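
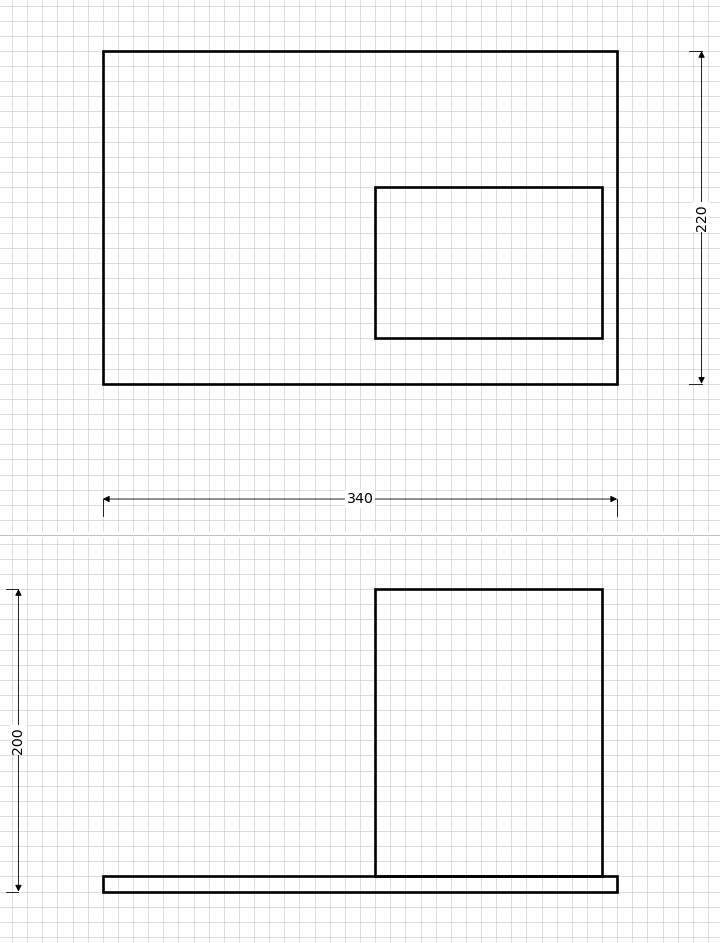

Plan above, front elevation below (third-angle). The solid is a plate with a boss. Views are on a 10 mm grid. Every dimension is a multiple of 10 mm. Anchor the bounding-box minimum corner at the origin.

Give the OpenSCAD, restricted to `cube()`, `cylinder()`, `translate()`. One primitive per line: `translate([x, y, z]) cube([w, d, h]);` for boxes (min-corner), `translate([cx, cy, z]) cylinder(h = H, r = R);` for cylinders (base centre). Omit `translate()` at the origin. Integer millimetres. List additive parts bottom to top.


cube([340, 220, 10]);
translate([180, 30, 10]) cube([150, 100, 190]);


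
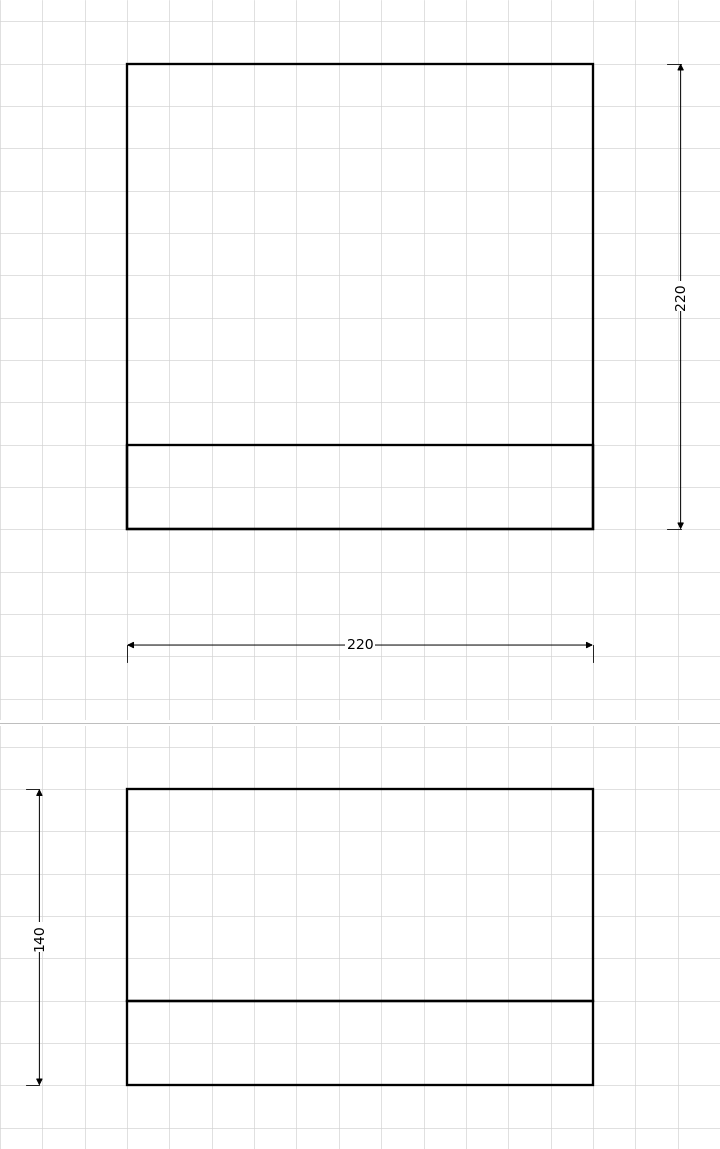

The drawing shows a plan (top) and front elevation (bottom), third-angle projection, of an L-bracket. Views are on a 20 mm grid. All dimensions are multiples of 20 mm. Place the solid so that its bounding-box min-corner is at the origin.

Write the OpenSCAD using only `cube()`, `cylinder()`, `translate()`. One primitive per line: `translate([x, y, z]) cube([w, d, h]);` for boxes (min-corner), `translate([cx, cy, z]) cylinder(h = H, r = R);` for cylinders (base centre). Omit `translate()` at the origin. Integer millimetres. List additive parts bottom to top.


cube([220, 220, 40]);
translate([0, 0, 40]) cube([220, 40, 100]);


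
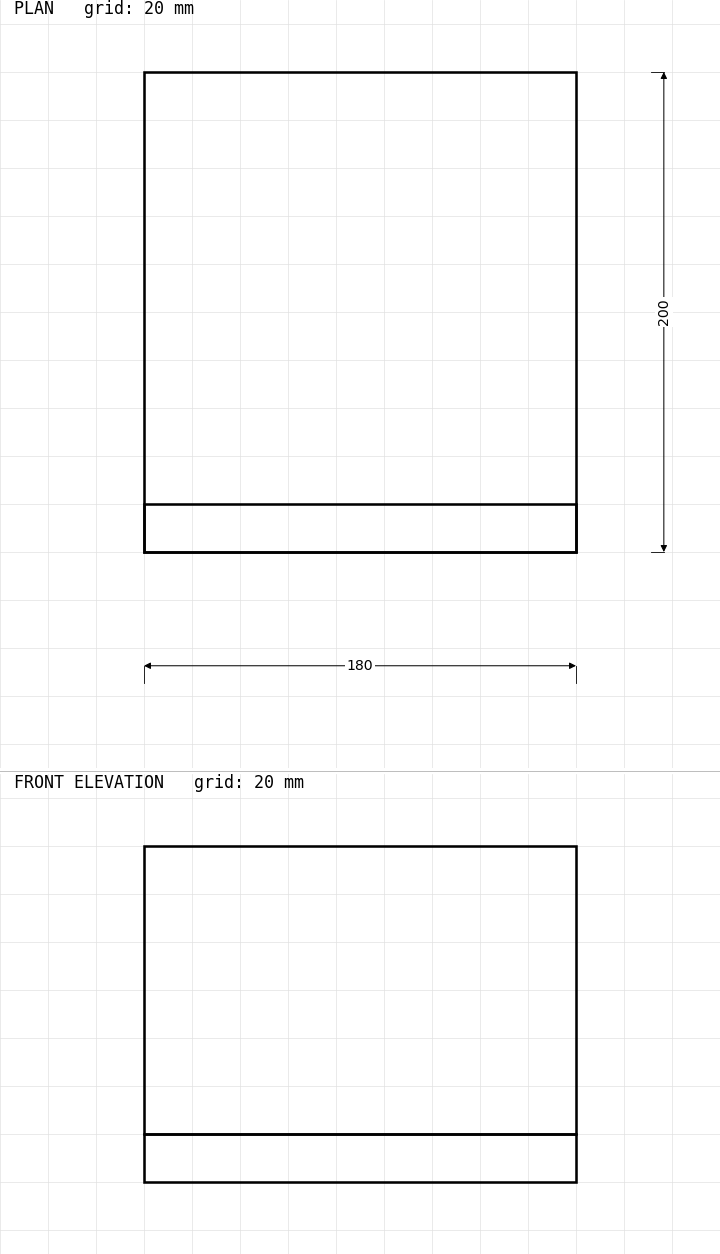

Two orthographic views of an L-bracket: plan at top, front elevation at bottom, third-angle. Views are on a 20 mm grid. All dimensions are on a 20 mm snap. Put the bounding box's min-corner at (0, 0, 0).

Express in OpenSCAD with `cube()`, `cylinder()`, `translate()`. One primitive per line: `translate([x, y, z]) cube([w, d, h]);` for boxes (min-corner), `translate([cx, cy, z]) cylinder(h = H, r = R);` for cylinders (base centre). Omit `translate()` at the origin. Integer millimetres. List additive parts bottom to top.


cube([180, 200, 20]);
translate([0, 0, 20]) cube([180, 20, 120]);


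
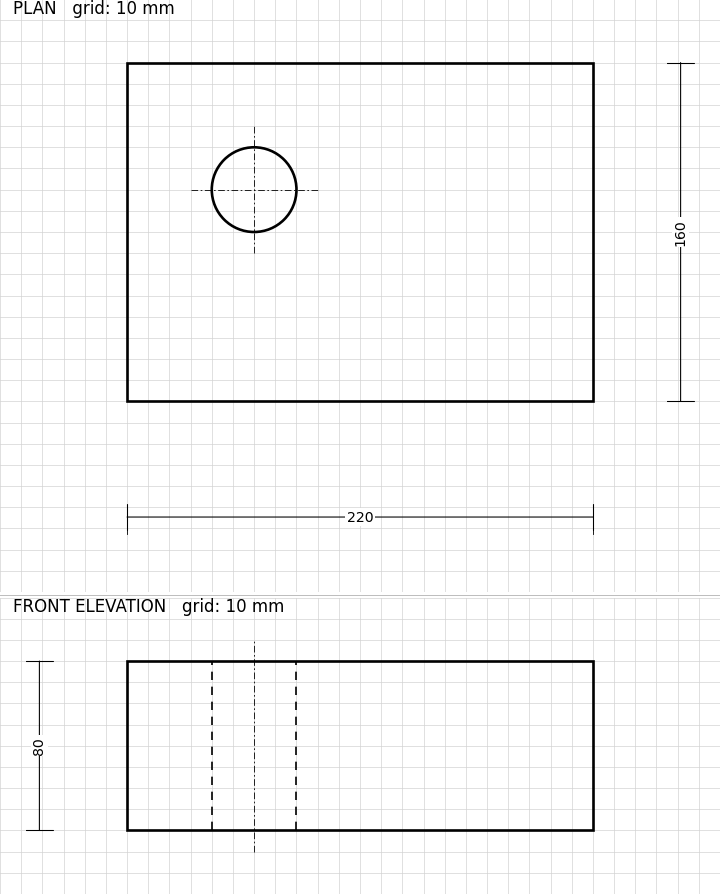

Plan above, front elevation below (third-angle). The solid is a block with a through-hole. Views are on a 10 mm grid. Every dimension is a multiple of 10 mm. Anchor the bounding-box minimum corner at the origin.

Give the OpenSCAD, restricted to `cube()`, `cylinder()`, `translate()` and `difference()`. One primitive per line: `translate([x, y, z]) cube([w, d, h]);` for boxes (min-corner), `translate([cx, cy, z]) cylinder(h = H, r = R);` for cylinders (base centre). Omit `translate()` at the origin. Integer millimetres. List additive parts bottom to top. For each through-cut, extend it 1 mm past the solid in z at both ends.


difference() {
  cube([220, 160, 80]);
  translate([60, 100, -1]) cylinder(h = 82, r = 20);
}


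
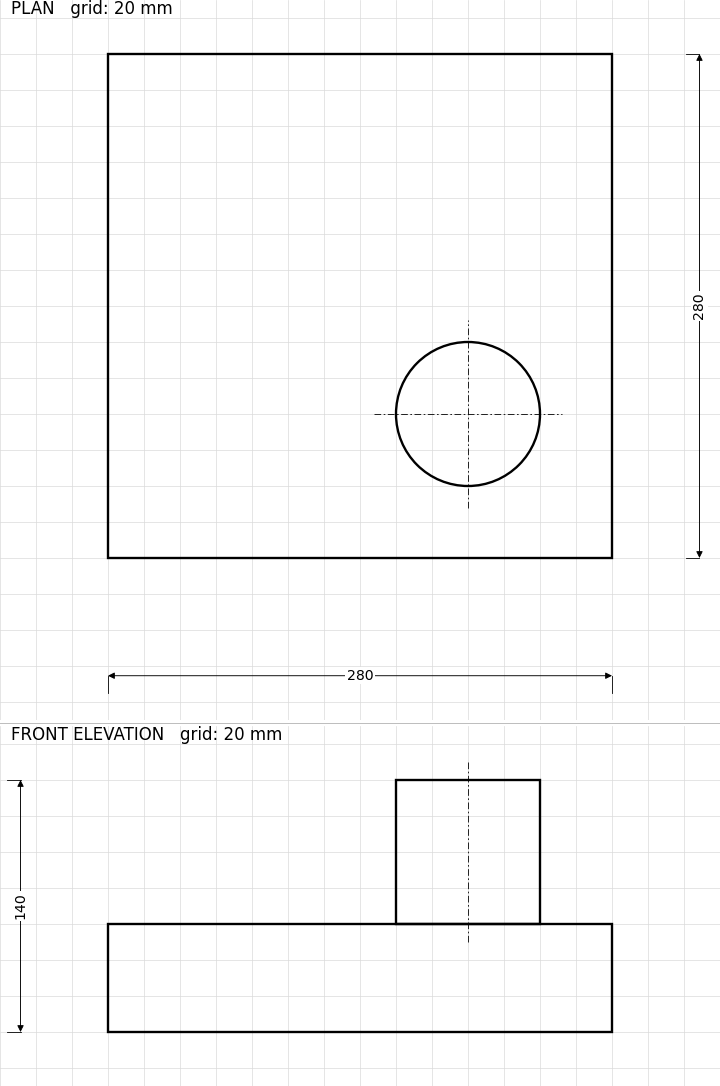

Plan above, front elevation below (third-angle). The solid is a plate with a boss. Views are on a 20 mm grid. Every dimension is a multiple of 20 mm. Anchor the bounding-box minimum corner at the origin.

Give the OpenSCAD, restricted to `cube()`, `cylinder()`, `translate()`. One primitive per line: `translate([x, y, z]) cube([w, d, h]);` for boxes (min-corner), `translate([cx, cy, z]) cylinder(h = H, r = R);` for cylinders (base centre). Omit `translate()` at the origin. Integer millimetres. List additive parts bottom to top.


cube([280, 280, 60]);
translate([200, 80, 60]) cylinder(h = 80, r = 40);


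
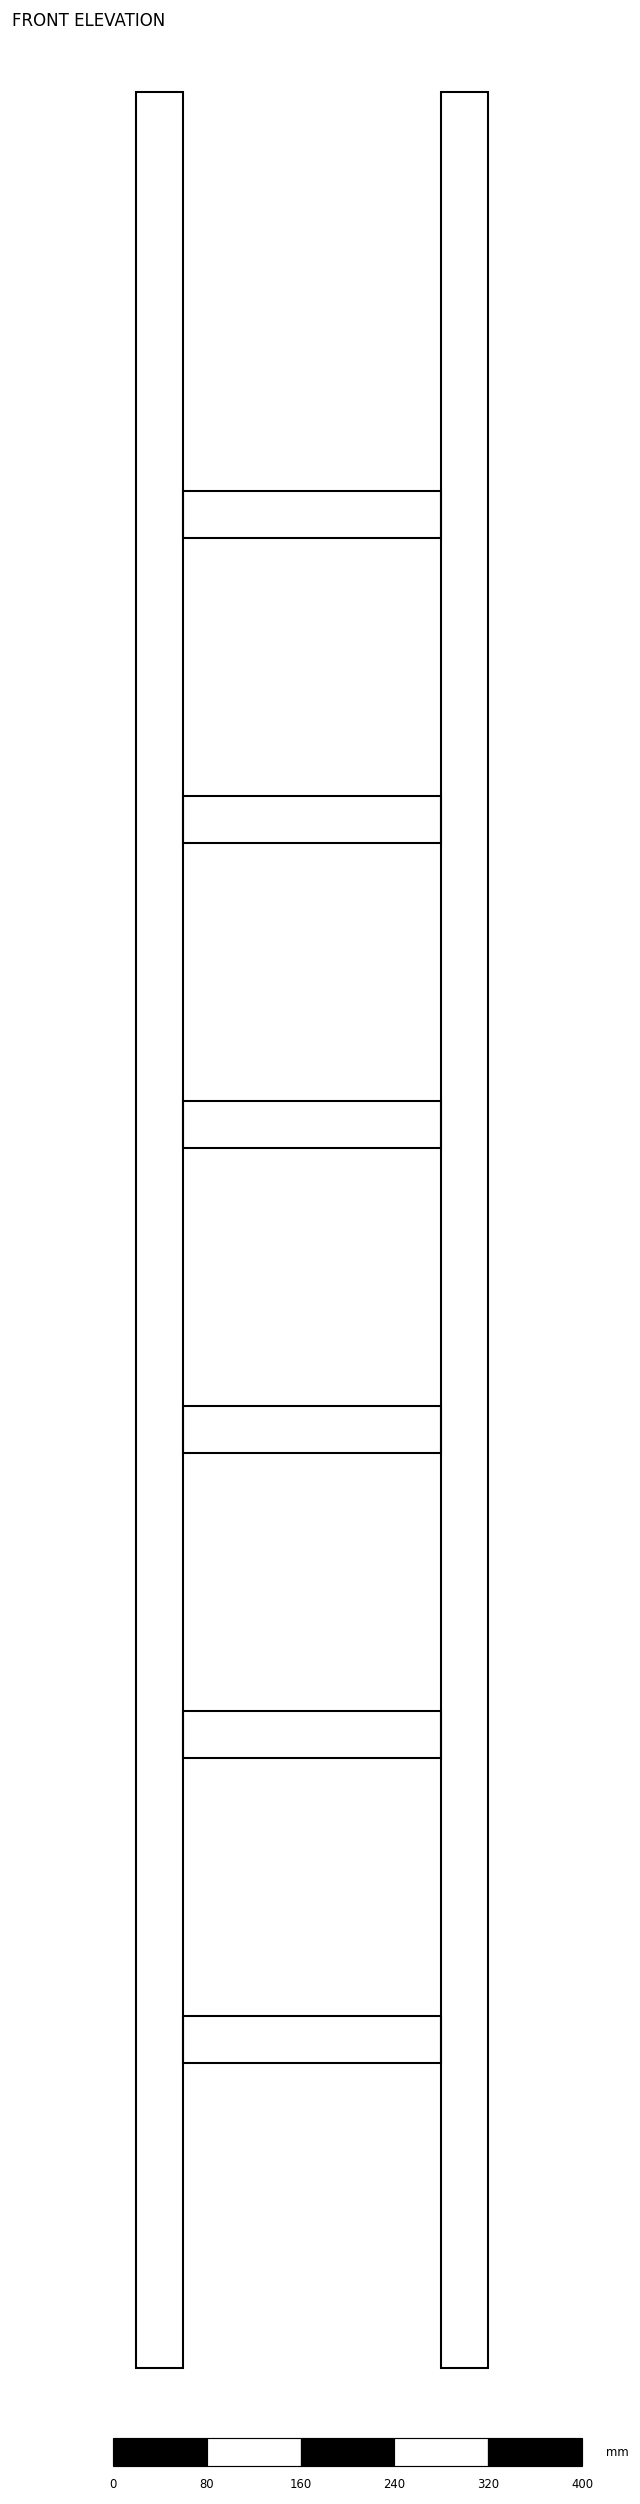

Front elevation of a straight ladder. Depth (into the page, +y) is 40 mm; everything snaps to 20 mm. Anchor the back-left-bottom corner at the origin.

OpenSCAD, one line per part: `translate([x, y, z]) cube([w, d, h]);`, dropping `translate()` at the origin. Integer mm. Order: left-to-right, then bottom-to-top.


cube([40, 40, 1940]);
translate([40, 0, 260]) cube([220, 40, 40]);
translate([40, 0, 520]) cube([220, 40, 40]);
translate([40, 0, 780]) cube([220, 40, 40]);
translate([40, 0, 1040]) cube([220, 40, 40]);
translate([40, 0, 1300]) cube([220, 40, 40]);
translate([40, 0, 1560]) cube([220, 40, 40]);
translate([260, 0, 0]) cube([40, 40, 1940]);


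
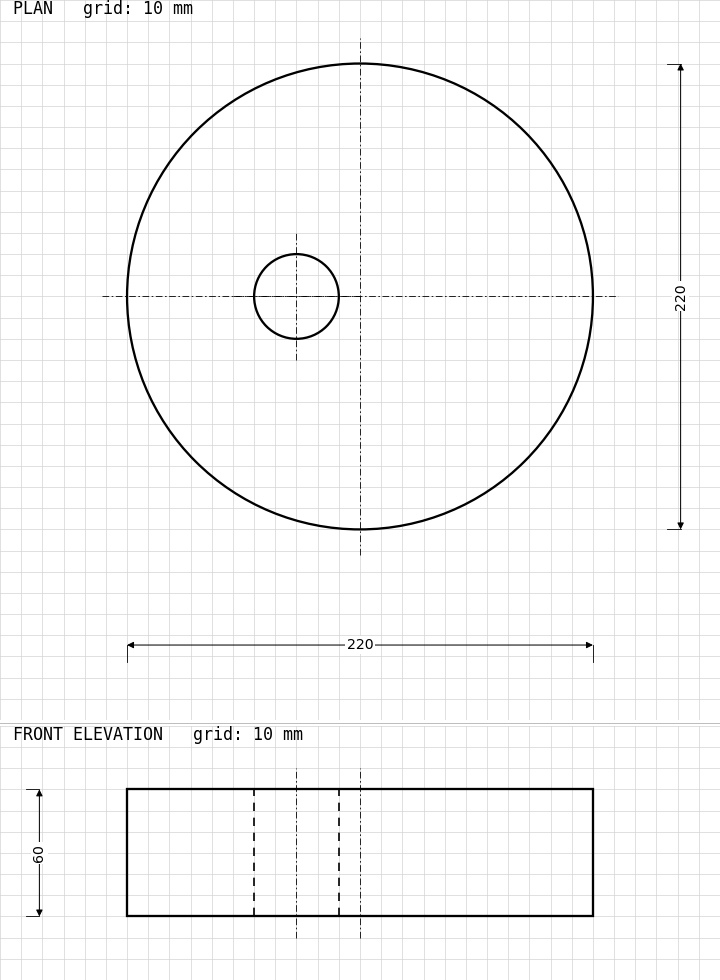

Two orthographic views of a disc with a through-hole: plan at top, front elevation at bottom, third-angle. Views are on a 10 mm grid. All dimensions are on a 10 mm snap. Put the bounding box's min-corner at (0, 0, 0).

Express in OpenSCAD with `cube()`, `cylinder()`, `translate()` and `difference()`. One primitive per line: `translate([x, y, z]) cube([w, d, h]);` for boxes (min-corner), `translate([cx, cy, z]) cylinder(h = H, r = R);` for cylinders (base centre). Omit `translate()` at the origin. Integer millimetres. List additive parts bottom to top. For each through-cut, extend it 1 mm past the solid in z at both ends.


difference() {
  translate([110, 110, 0]) cylinder(h = 60, r = 110);
  translate([80, 110, -1]) cylinder(h = 62, r = 20);
}


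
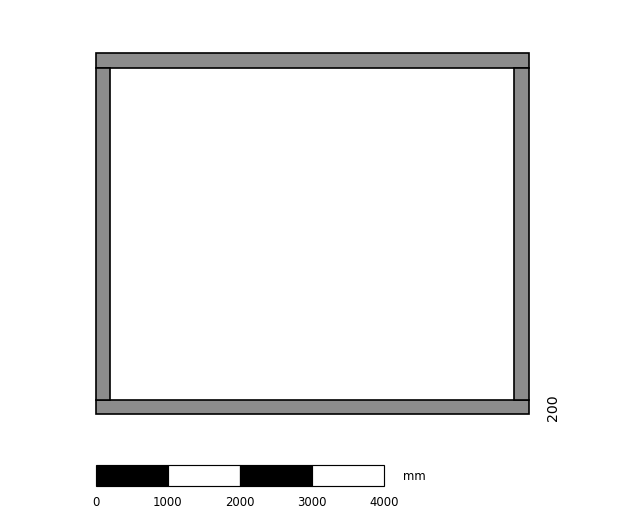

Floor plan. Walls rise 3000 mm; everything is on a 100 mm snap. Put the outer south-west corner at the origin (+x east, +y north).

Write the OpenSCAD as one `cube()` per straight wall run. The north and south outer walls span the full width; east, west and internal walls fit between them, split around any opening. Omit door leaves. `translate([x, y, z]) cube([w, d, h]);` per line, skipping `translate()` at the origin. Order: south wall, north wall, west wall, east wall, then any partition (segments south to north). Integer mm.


cube([6000, 200, 3000]);
translate([0, 4800, 0]) cube([6000, 200, 3000]);
translate([0, 200, 0]) cube([200, 4600, 3000]);
translate([5800, 200, 0]) cube([200, 4600, 3000]);


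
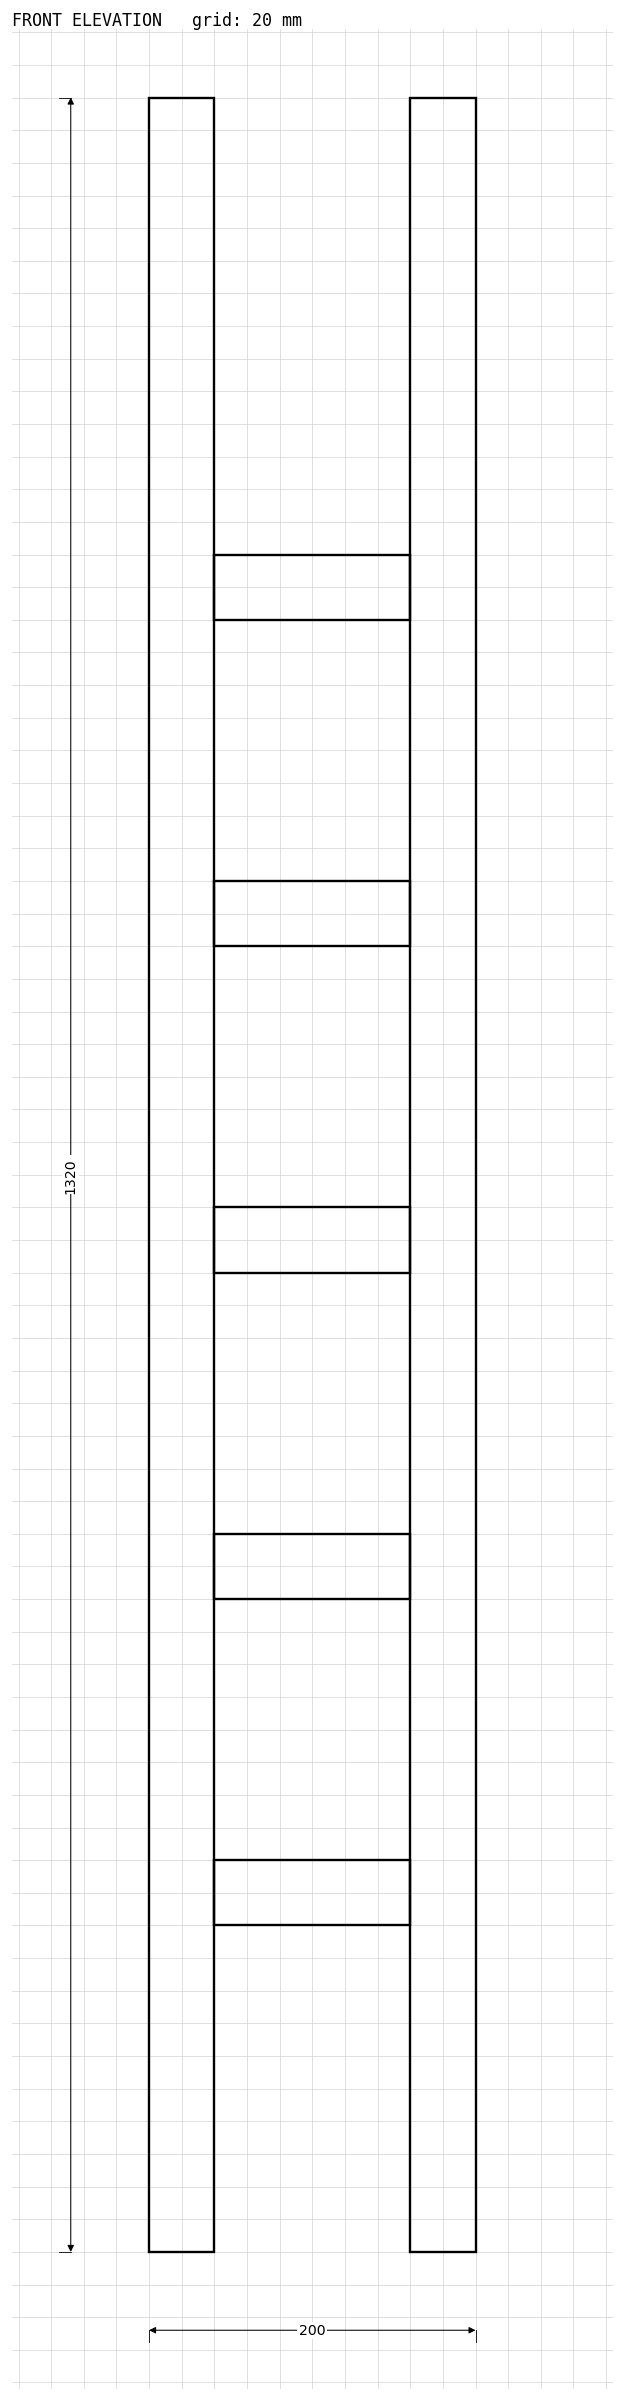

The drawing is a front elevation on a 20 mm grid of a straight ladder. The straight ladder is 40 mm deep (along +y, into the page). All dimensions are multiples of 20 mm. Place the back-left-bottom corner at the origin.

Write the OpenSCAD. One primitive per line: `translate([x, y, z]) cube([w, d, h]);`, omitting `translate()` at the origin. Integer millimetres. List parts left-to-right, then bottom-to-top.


cube([40, 40, 1320]);
translate([40, 0, 200]) cube([120, 40, 40]);
translate([40, 0, 400]) cube([120, 40, 40]);
translate([40, 0, 600]) cube([120, 40, 40]);
translate([40, 0, 800]) cube([120, 40, 40]);
translate([40, 0, 1000]) cube([120, 40, 40]);
translate([160, 0, 0]) cube([40, 40, 1320]);


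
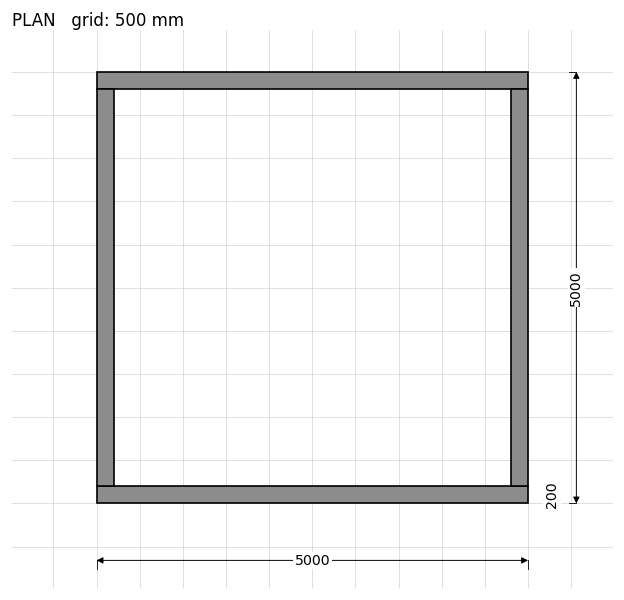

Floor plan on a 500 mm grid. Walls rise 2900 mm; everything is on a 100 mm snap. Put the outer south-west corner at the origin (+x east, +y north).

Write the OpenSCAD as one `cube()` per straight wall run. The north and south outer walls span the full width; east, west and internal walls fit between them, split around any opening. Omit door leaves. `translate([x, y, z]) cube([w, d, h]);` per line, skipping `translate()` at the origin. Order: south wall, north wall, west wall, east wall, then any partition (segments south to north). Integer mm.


cube([5000, 200, 2900]);
translate([0, 4800, 0]) cube([5000, 200, 2900]);
translate([0, 200, 0]) cube([200, 4600, 2900]);
translate([4800, 200, 0]) cube([200, 4600, 2900]);


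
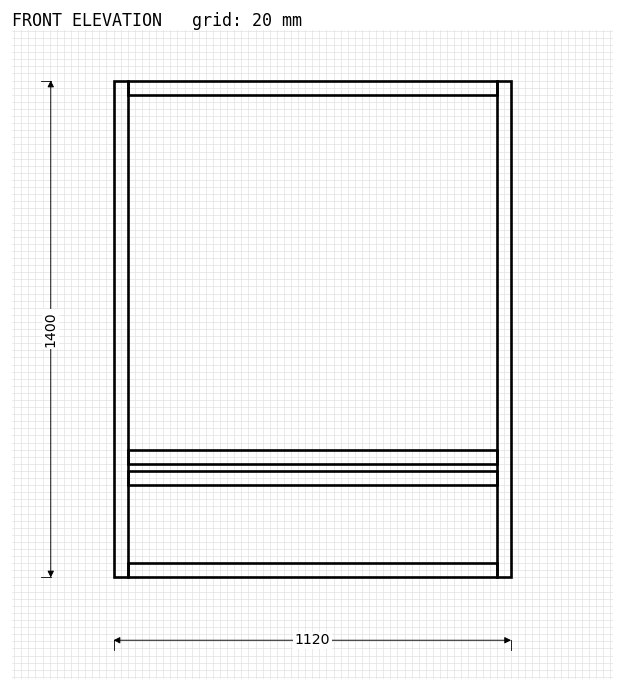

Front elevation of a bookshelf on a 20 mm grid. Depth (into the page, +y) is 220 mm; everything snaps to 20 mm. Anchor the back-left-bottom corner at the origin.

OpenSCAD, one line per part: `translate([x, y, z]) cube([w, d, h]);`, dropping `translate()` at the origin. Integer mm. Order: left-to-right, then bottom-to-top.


cube([40, 220, 1400]);
translate([40, 0, 0]) cube([1040, 220, 40]);
translate([40, 0, 260]) cube([1040, 220, 40]);
translate([40, 0, 320]) cube([1040, 220, 40]);
translate([40, 0, 1360]) cube([1040, 220, 40]);
translate([1080, 0, 0]) cube([40, 220, 1400]);


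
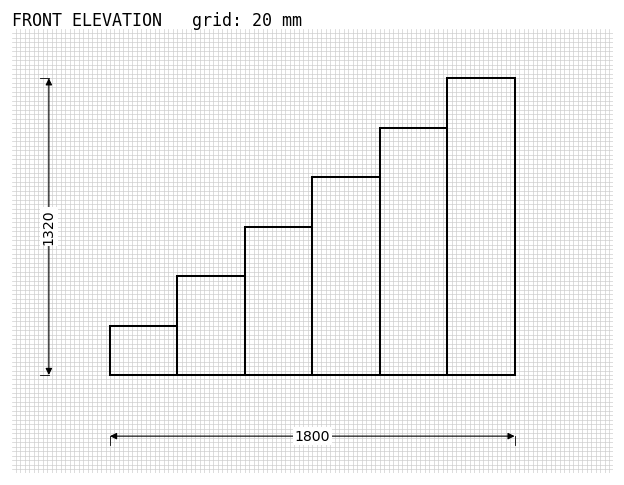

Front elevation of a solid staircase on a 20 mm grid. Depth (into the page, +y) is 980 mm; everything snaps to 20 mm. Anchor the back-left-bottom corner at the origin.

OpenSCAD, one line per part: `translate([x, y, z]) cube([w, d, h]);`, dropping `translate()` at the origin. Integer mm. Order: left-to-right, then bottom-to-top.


cube([300, 980, 220]);
translate([300, 0, 0]) cube([300, 980, 440]);
translate([600, 0, 0]) cube([300, 980, 660]);
translate([900, 0, 0]) cube([300, 980, 880]);
translate([1200, 0, 0]) cube([300, 980, 1100]);
translate([1500, 0, 0]) cube([300, 980, 1320]);


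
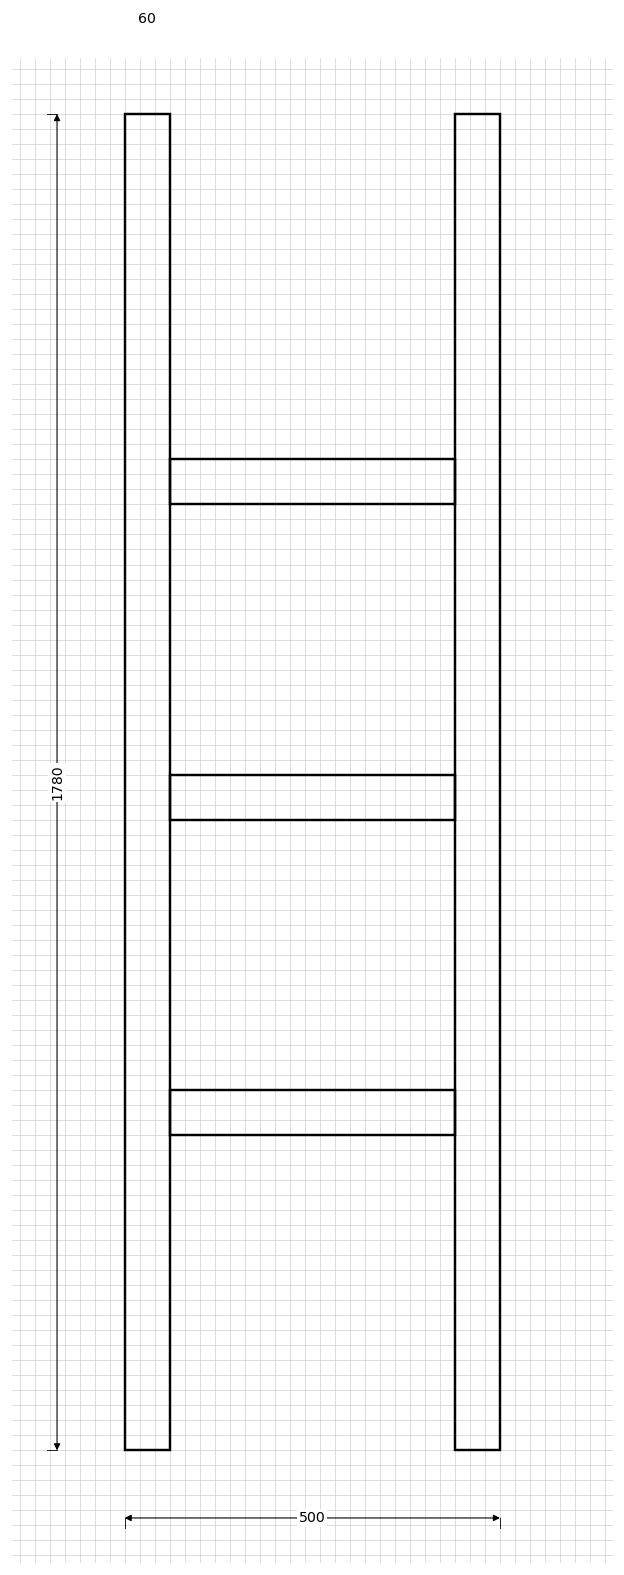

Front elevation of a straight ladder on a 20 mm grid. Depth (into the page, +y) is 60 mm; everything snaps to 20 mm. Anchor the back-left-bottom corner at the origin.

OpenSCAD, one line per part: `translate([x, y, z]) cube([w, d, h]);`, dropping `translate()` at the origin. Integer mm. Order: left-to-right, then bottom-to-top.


cube([60, 60, 1780]);
translate([60, 0, 420]) cube([380, 60, 60]);
translate([60, 0, 840]) cube([380, 60, 60]);
translate([60, 0, 1260]) cube([380, 60, 60]);
translate([440, 0, 0]) cube([60, 60, 1780]);


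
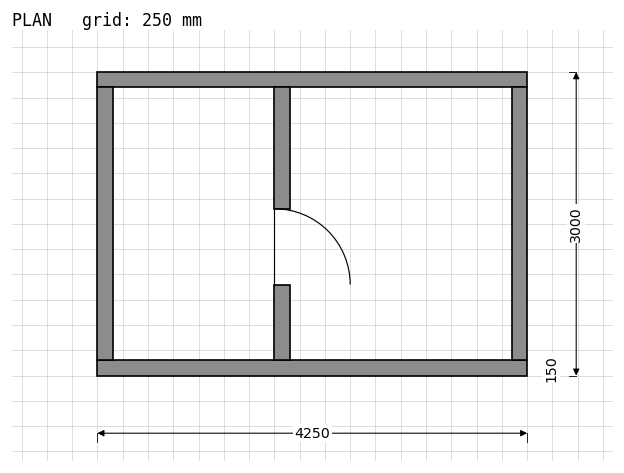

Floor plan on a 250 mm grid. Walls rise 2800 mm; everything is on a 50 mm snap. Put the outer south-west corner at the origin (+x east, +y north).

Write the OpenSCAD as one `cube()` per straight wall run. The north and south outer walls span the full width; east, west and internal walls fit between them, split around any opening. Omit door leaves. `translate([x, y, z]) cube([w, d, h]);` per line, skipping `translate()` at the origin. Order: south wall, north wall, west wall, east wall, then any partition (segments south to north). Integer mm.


cube([4250, 150, 2800]);
translate([0, 2850, 0]) cube([4250, 150, 2800]);
translate([0, 150, 0]) cube([150, 2700, 2800]);
translate([4100, 150, 0]) cube([150, 2700, 2800]);
translate([1750, 150, 0]) cube([150, 750, 2800]);
translate([1750, 1650, 0]) cube([150, 1200, 2800]);


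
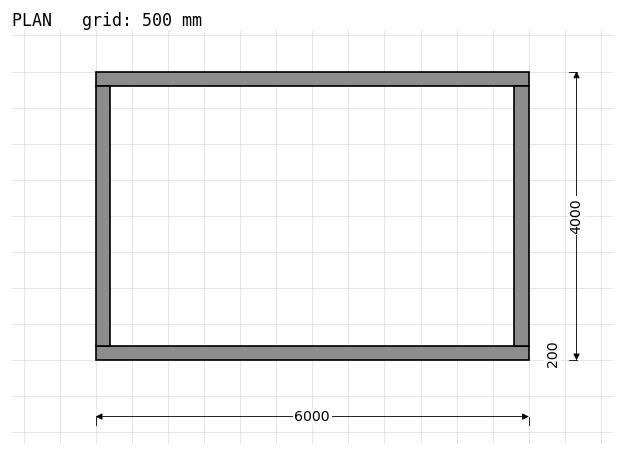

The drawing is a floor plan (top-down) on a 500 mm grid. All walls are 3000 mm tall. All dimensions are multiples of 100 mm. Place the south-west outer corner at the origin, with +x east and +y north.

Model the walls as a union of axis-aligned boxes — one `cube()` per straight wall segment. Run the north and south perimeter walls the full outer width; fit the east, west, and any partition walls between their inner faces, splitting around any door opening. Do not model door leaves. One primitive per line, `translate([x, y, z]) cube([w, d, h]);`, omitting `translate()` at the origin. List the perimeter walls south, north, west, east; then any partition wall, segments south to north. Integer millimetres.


cube([6000, 200, 3000]);
translate([0, 3800, 0]) cube([6000, 200, 3000]);
translate([0, 200, 0]) cube([200, 3600, 3000]);
translate([5800, 200, 0]) cube([200, 3600, 3000]);


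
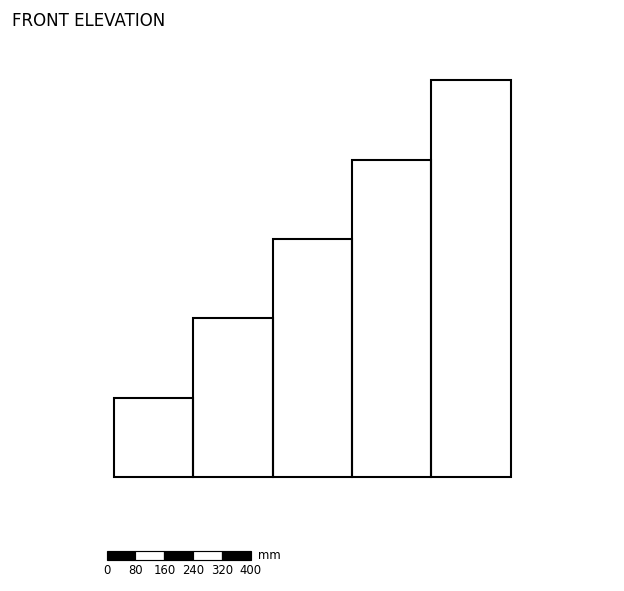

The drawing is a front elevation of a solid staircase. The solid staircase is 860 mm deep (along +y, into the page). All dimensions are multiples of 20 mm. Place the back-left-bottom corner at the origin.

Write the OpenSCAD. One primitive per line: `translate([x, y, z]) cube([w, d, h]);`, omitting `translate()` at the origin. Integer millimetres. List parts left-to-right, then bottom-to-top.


cube([220, 860, 220]);
translate([220, 0, 0]) cube([220, 860, 440]);
translate([440, 0, 0]) cube([220, 860, 660]);
translate([660, 0, 0]) cube([220, 860, 880]);
translate([880, 0, 0]) cube([220, 860, 1100]);


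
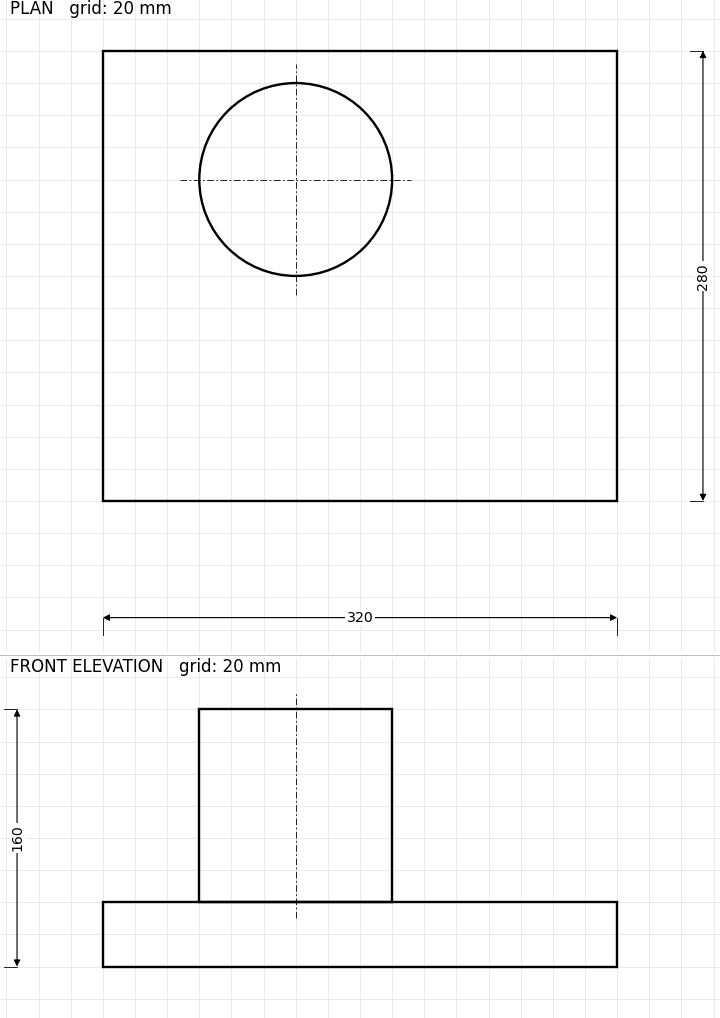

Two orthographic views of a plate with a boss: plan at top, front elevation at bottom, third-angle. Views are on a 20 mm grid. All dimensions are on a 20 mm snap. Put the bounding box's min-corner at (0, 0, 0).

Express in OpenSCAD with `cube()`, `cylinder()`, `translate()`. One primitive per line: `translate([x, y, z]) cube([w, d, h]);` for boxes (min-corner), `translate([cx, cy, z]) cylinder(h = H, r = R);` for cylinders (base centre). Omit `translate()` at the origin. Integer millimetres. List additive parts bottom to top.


cube([320, 280, 40]);
translate([120, 200, 40]) cylinder(h = 120, r = 60);


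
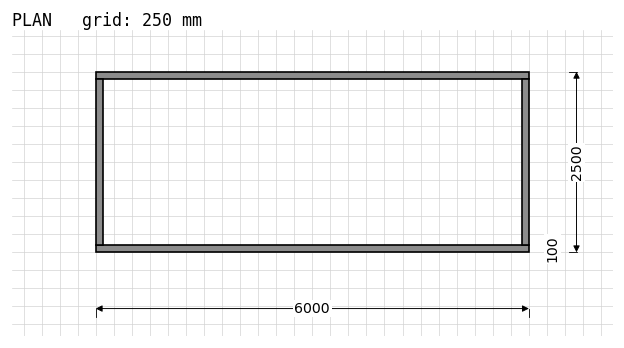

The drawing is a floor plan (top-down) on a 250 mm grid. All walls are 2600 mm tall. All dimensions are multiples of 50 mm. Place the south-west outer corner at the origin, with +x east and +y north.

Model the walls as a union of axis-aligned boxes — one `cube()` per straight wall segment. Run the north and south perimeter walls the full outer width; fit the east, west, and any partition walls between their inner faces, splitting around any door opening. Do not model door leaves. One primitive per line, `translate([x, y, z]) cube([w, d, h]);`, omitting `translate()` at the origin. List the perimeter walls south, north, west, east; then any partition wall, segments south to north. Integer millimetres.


cube([6000, 100, 2600]);
translate([0, 2400, 0]) cube([6000, 100, 2600]);
translate([0, 100, 0]) cube([100, 2300, 2600]);
translate([5900, 100, 0]) cube([100, 2300, 2600]);


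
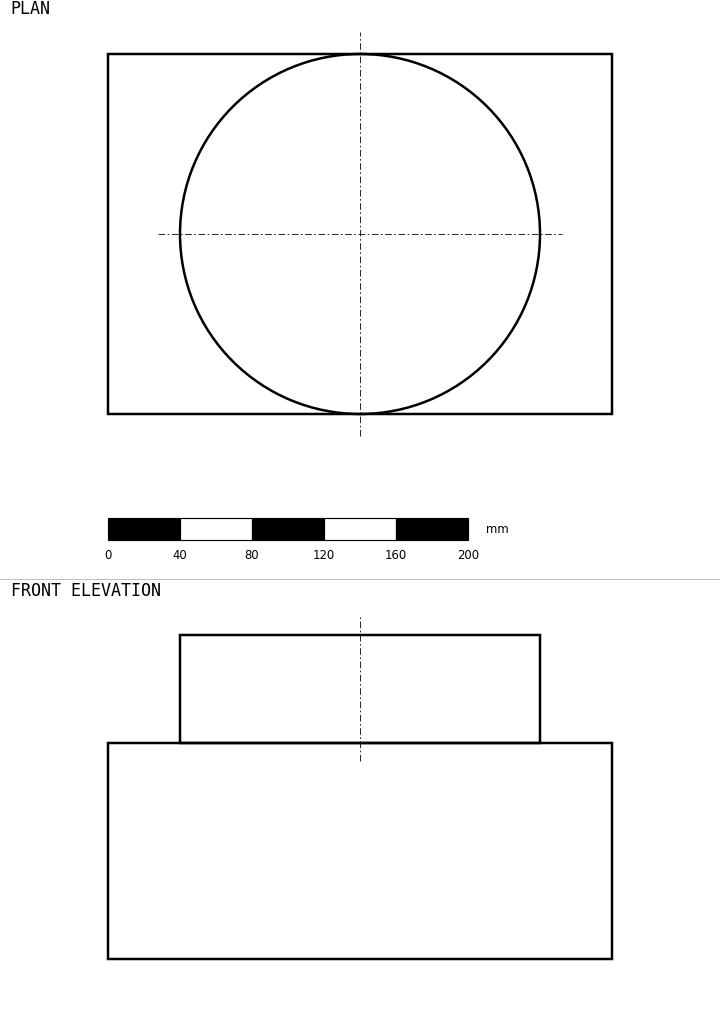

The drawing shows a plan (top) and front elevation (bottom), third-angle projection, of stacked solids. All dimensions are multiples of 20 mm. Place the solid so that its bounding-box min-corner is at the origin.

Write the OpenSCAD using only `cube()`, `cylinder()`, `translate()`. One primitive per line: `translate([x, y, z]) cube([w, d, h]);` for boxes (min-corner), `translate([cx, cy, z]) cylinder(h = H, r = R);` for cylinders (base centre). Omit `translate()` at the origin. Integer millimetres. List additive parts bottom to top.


cube([280, 200, 120]);
translate([140, 100, 120]) cylinder(h = 60, r = 100);


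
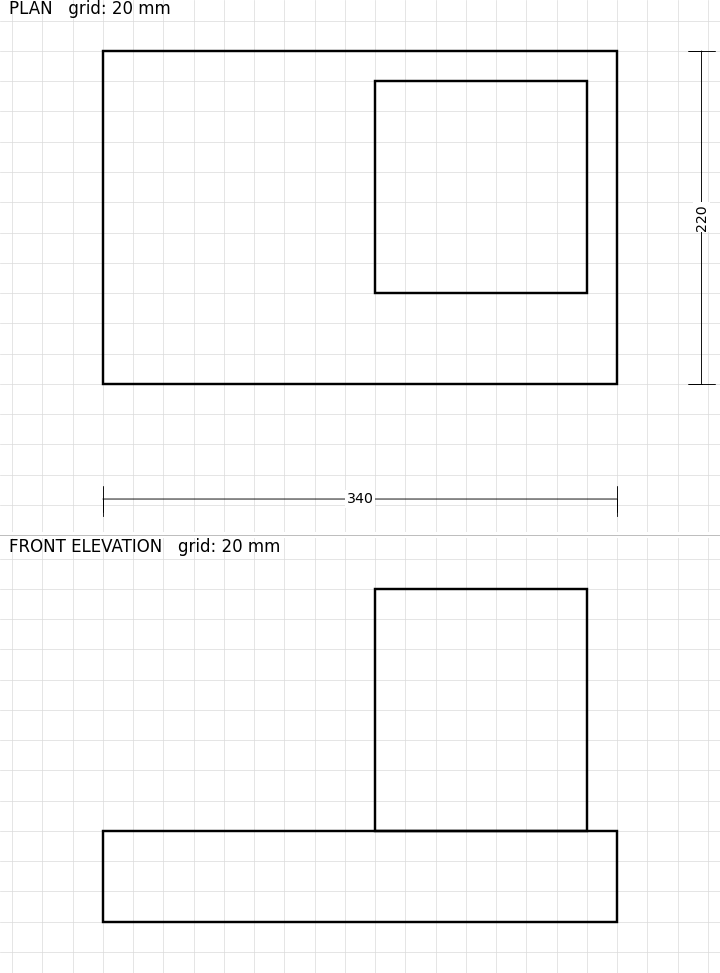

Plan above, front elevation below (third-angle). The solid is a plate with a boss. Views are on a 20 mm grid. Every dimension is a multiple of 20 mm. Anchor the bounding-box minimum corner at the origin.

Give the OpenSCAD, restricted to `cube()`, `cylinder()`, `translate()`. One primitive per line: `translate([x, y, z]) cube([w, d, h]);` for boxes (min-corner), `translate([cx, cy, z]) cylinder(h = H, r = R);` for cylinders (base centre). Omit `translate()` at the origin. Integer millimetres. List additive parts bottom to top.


cube([340, 220, 60]);
translate([180, 60, 60]) cube([140, 140, 160]);


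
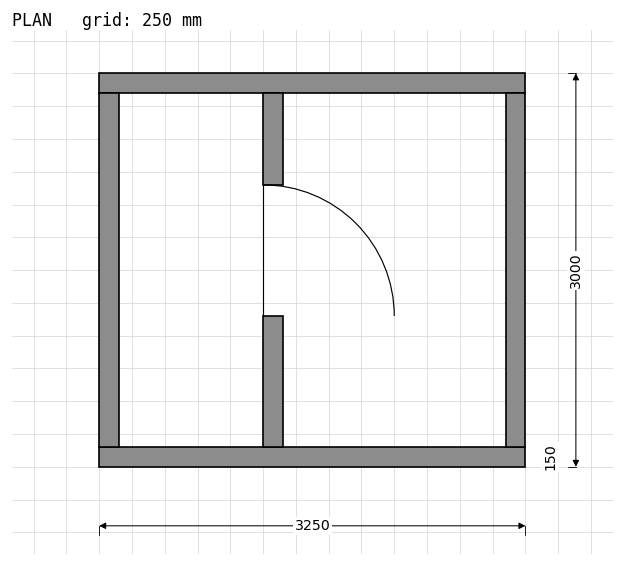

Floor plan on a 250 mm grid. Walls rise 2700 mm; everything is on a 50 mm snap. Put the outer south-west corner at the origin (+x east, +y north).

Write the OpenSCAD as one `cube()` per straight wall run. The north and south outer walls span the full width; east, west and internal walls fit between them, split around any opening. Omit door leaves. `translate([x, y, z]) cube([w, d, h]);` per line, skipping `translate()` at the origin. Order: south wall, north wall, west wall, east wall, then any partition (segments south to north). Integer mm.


cube([3250, 150, 2700]);
translate([0, 2850, 0]) cube([3250, 150, 2700]);
translate([0, 150, 0]) cube([150, 2700, 2700]);
translate([3100, 150, 0]) cube([150, 2700, 2700]);
translate([1250, 150, 0]) cube([150, 1000, 2700]);
translate([1250, 2150, 0]) cube([150, 700, 2700]);


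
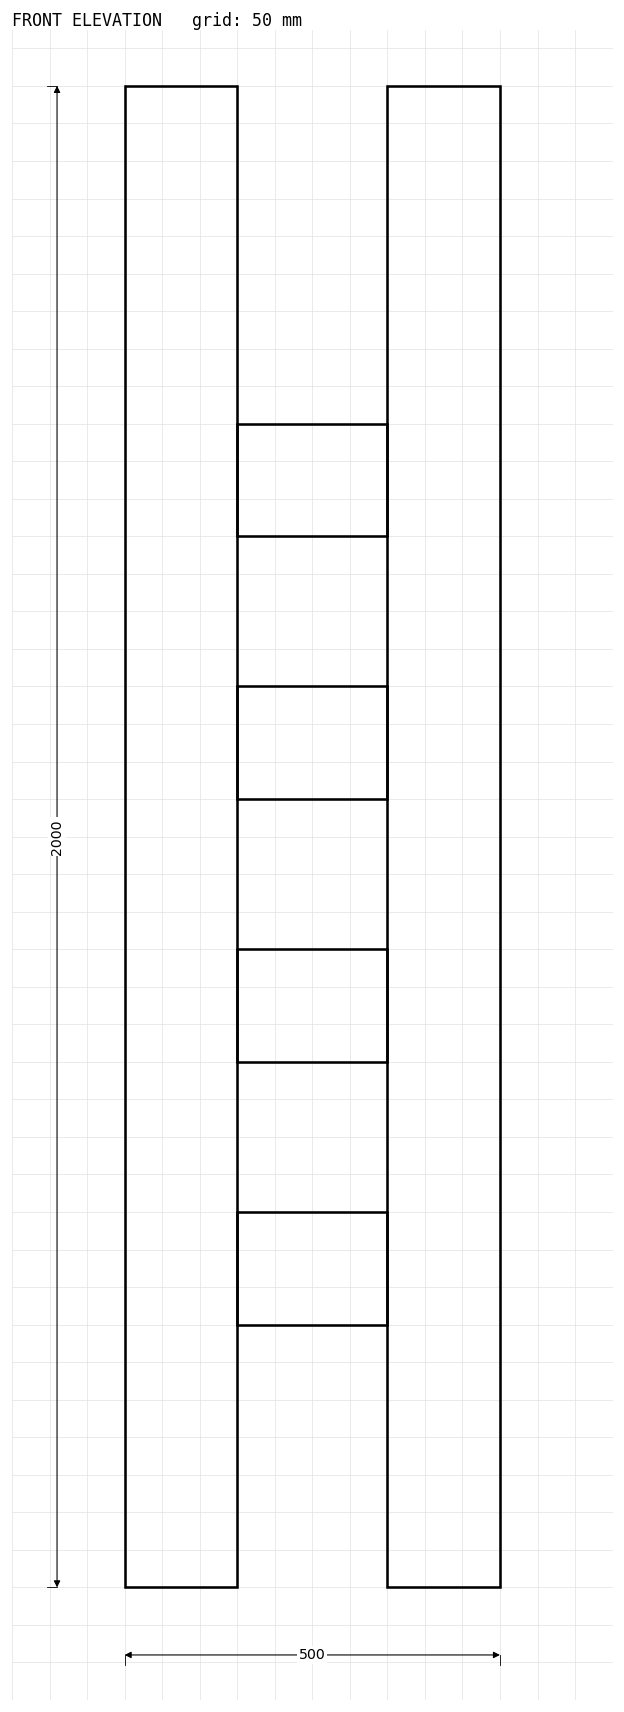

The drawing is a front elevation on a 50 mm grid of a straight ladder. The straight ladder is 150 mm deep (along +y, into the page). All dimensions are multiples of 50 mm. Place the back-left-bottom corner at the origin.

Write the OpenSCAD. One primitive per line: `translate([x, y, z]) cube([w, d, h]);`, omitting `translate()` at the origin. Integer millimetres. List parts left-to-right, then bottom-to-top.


cube([150, 150, 2000]);
translate([150, 0, 350]) cube([200, 150, 150]);
translate([150, 0, 700]) cube([200, 150, 150]);
translate([150, 0, 1050]) cube([200, 150, 150]);
translate([150, 0, 1400]) cube([200, 150, 150]);
translate([350, 0, 0]) cube([150, 150, 2000]);


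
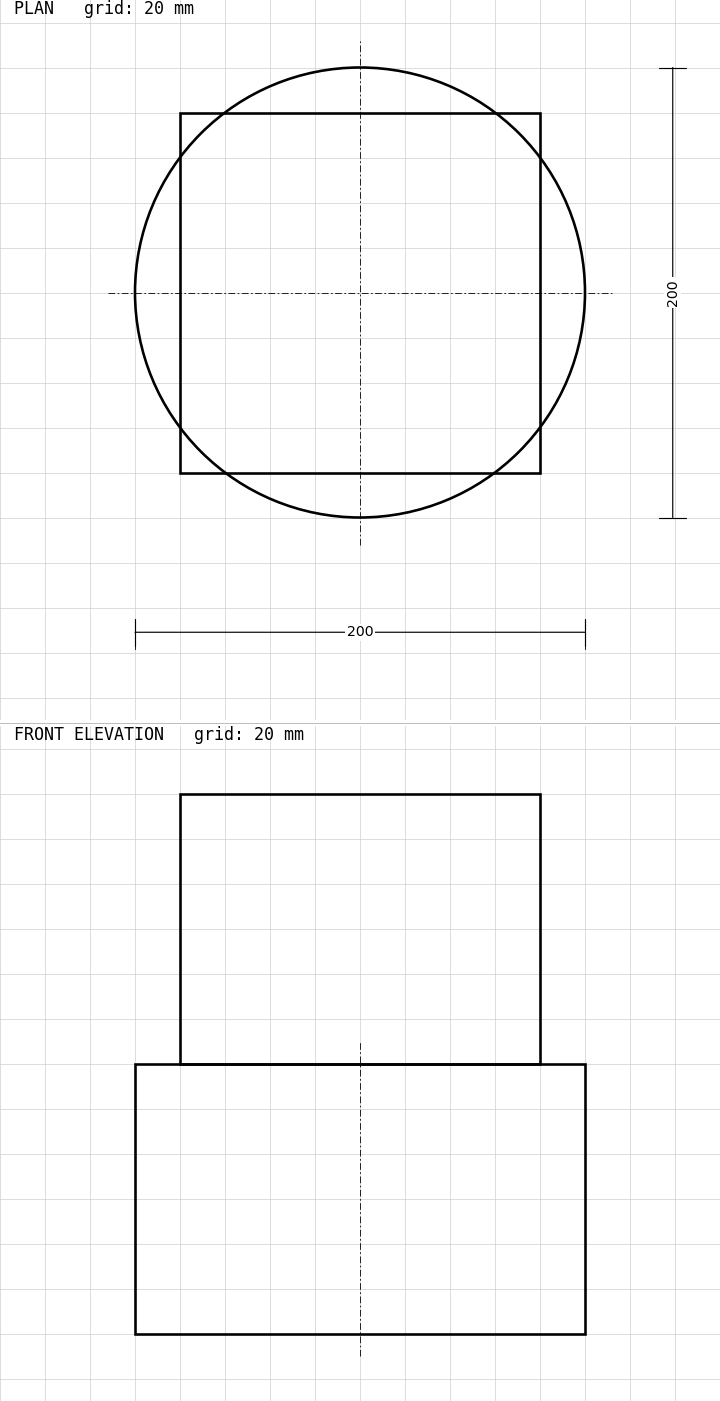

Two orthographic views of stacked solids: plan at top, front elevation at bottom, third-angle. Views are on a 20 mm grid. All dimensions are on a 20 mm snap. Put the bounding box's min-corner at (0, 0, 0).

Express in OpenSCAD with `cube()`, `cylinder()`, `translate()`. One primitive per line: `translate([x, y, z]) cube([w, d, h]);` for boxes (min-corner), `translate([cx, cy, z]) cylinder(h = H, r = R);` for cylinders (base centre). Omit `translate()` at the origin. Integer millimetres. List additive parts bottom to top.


translate([100, 100, 0]) cylinder(h = 120, r = 100);
translate([20, 20, 120]) cube([160, 160, 120]);


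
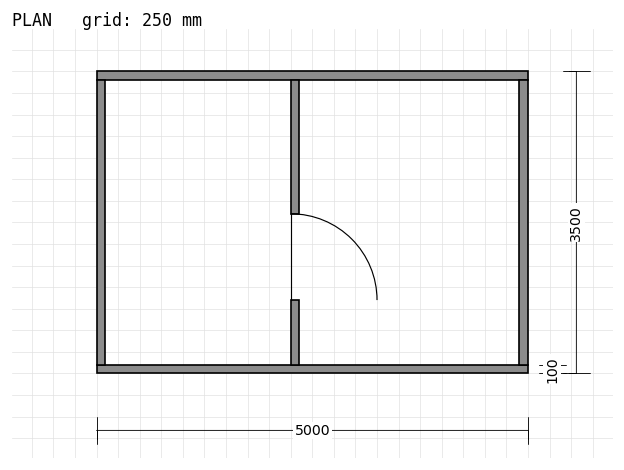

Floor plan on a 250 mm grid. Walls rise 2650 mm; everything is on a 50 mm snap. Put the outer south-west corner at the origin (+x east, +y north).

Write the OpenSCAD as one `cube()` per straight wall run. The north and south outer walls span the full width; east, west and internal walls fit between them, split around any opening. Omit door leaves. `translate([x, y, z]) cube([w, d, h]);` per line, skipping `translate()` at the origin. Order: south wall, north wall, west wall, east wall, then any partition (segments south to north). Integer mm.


cube([5000, 100, 2650]);
translate([0, 3400, 0]) cube([5000, 100, 2650]);
translate([0, 100, 0]) cube([100, 3300, 2650]);
translate([4900, 100, 0]) cube([100, 3300, 2650]);
translate([2250, 100, 0]) cube([100, 750, 2650]);
translate([2250, 1850, 0]) cube([100, 1550, 2650]);


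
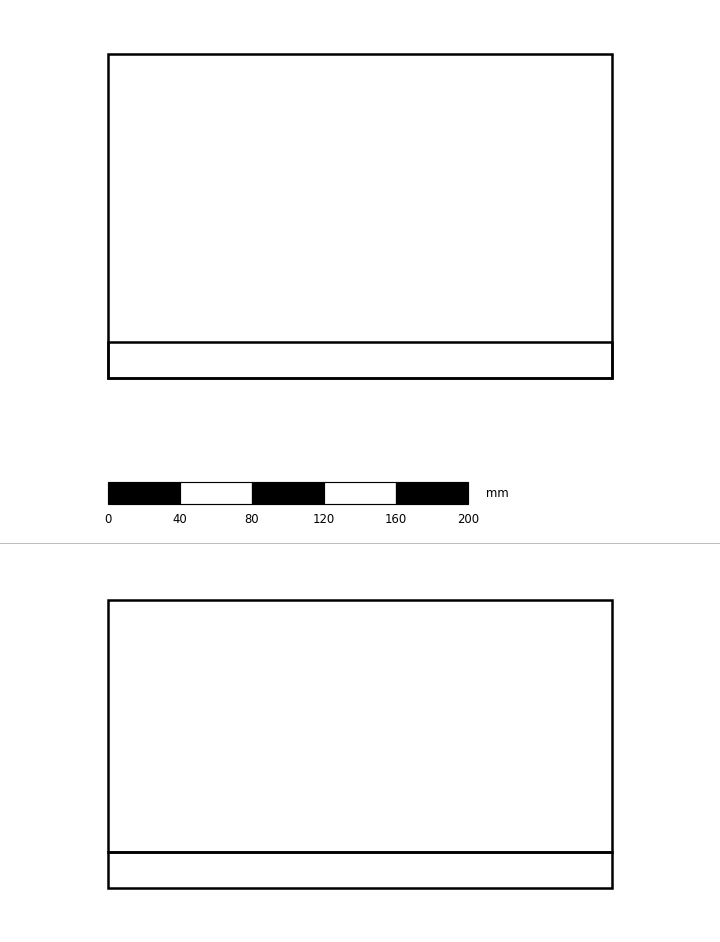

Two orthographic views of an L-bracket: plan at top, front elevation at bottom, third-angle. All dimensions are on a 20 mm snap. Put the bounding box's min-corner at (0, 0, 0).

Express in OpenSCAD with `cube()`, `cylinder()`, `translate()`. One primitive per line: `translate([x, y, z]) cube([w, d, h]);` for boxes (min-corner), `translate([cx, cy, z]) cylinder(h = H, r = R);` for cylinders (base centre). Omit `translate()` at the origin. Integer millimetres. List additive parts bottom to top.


cube([280, 180, 20]);
translate([0, 0, 20]) cube([280, 20, 140]);


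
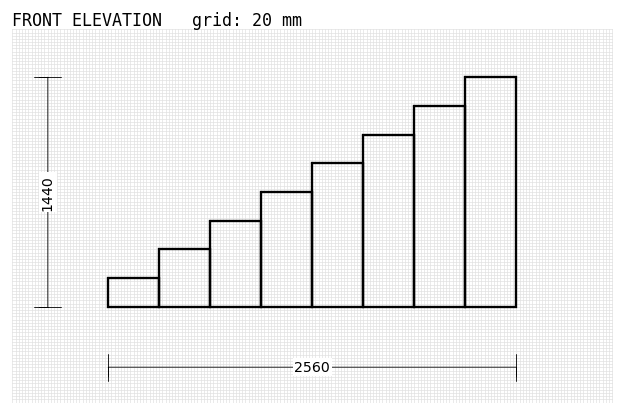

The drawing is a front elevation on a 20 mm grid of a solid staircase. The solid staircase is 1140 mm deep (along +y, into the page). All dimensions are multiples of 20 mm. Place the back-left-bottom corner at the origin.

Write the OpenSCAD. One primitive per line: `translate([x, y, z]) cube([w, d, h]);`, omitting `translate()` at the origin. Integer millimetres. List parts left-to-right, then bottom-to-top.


cube([320, 1140, 180]);
translate([320, 0, 0]) cube([320, 1140, 360]);
translate([640, 0, 0]) cube([320, 1140, 540]);
translate([960, 0, 0]) cube([320, 1140, 720]);
translate([1280, 0, 0]) cube([320, 1140, 900]);
translate([1600, 0, 0]) cube([320, 1140, 1080]);
translate([1920, 0, 0]) cube([320, 1140, 1260]);
translate([2240, 0, 0]) cube([320, 1140, 1440]);


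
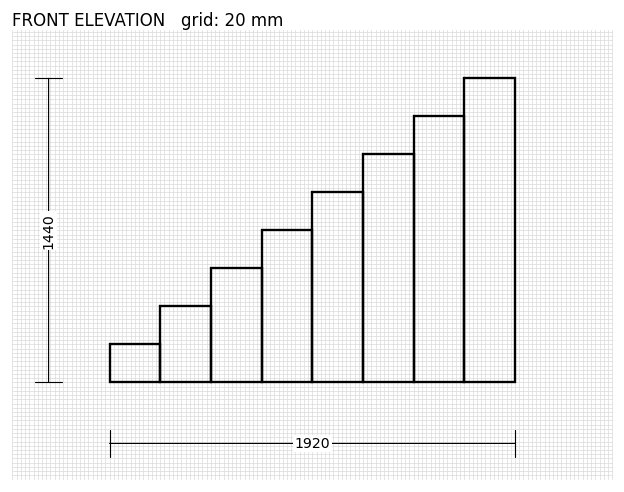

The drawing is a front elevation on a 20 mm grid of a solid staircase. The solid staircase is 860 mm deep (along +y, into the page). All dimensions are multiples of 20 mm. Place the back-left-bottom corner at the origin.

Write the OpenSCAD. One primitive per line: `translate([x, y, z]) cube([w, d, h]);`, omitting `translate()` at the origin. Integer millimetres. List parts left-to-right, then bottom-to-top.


cube([240, 860, 180]);
translate([240, 0, 0]) cube([240, 860, 360]);
translate([480, 0, 0]) cube([240, 860, 540]);
translate([720, 0, 0]) cube([240, 860, 720]);
translate([960, 0, 0]) cube([240, 860, 900]);
translate([1200, 0, 0]) cube([240, 860, 1080]);
translate([1440, 0, 0]) cube([240, 860, 1260]);
translate([1680, 0, 0]) cube([240, 860, 1440]);


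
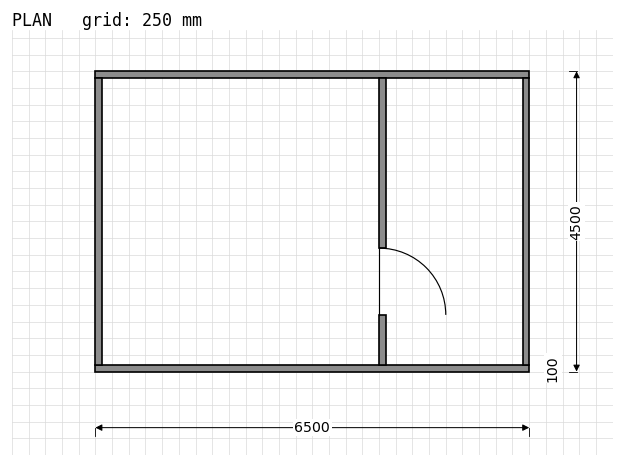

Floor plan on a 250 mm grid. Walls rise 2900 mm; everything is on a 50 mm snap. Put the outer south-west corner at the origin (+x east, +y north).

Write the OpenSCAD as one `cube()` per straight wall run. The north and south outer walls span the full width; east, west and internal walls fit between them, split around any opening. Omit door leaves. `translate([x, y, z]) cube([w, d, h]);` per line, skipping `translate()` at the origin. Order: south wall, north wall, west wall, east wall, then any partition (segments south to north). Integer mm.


cube([6500, 100, 2900]);
translate([0, 4400, 0]) cube([6500, 100, 2900]);
translate([0, 100, 0]) cube([100, 4300, 2900]);
translate([6400, 100, 0]) cube([100, 4300, 2900]);
translate([4250, 100, 0]) cube([100, 750, 2900]);
translate([4250, 1850, 0]) cube([100, 2550, 2900]);


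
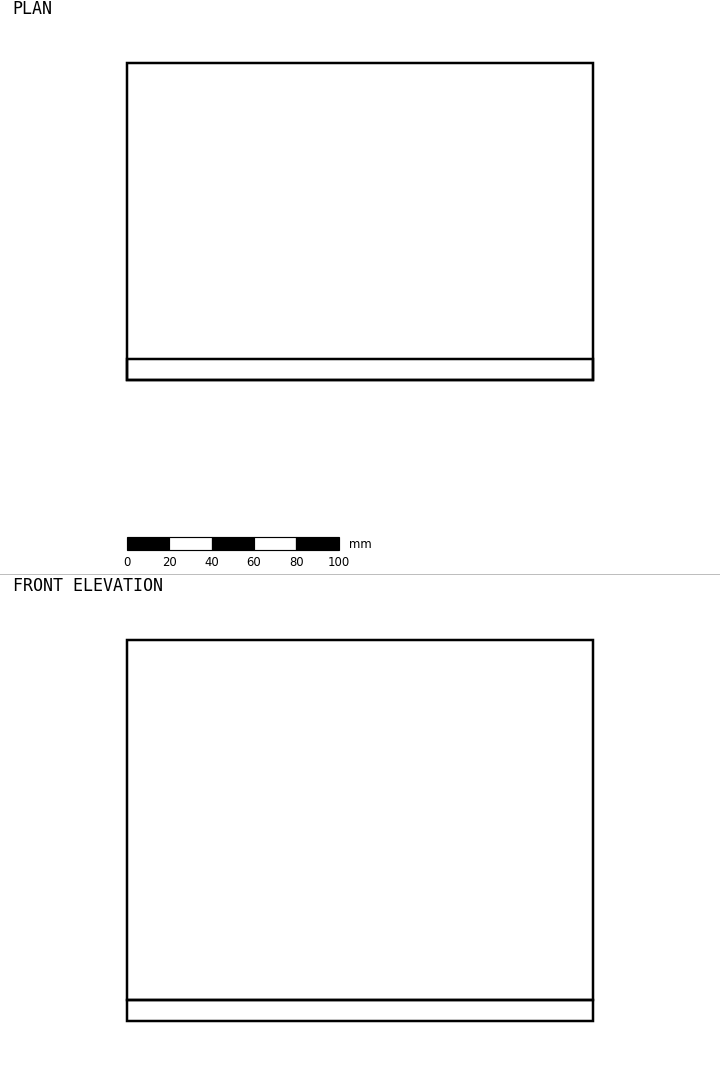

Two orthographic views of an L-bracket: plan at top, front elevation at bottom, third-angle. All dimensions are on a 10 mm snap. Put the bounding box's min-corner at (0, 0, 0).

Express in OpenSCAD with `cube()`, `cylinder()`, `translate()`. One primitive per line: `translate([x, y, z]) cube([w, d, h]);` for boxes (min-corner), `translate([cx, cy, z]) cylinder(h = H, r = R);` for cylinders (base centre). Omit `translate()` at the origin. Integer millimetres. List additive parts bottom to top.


cube([220, 150, 10]);
translate([0, 0, 10]) cube([220, 10, 170]);


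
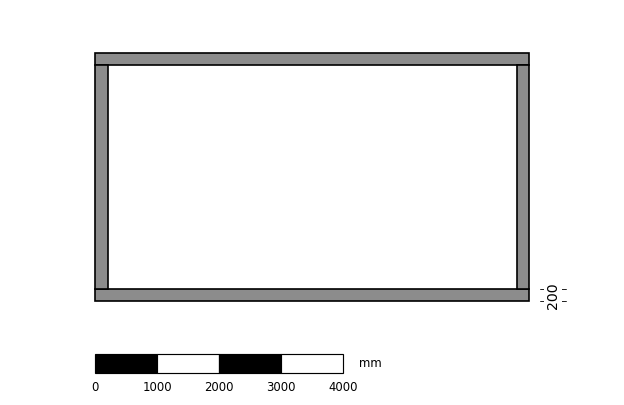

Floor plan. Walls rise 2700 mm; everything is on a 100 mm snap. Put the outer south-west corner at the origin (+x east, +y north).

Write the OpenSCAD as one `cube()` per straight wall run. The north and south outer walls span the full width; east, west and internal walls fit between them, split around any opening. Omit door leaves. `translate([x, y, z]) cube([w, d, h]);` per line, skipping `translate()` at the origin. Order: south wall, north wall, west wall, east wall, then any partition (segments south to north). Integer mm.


cube([7000, 200, 2700]);
translate([0, 3800, 0]) cube([7000, 200, 2700]);
translate([0, 200, 0]) cube([200, 3600, 2700]);
translate([6800, 200, 0]) cube([200, 3600, 2700]);


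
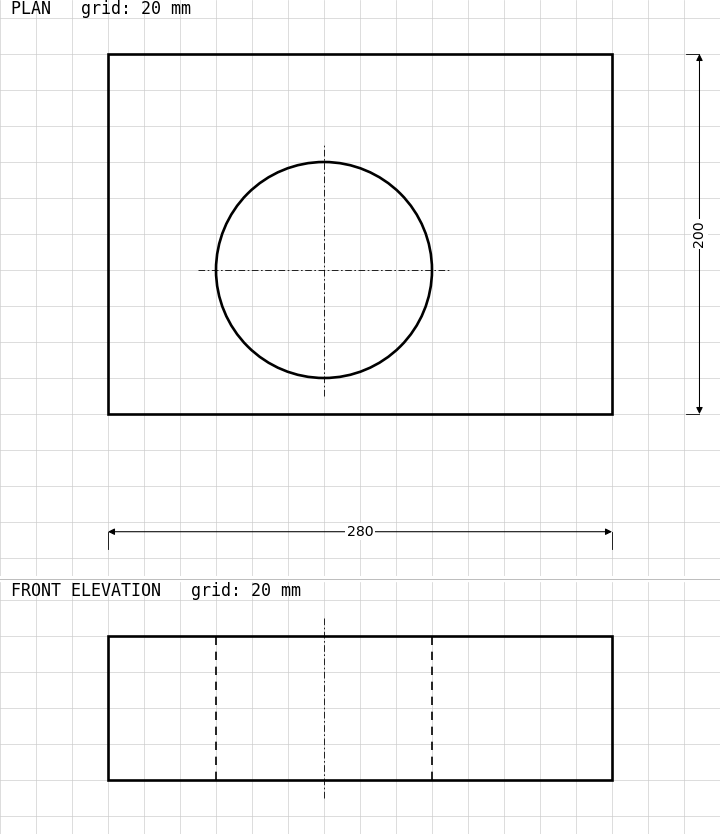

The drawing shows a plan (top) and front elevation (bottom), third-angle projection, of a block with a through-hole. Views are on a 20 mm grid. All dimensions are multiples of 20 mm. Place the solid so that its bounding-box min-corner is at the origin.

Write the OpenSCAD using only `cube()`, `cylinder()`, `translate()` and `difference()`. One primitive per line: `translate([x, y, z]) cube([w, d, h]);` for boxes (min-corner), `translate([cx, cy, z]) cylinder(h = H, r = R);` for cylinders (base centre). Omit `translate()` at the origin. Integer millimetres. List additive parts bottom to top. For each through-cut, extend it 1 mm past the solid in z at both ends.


difference() {
  cube([280, 200, 80]);
  translate([120, 80, -1]) cylinder(h = 82, r = 60);
}


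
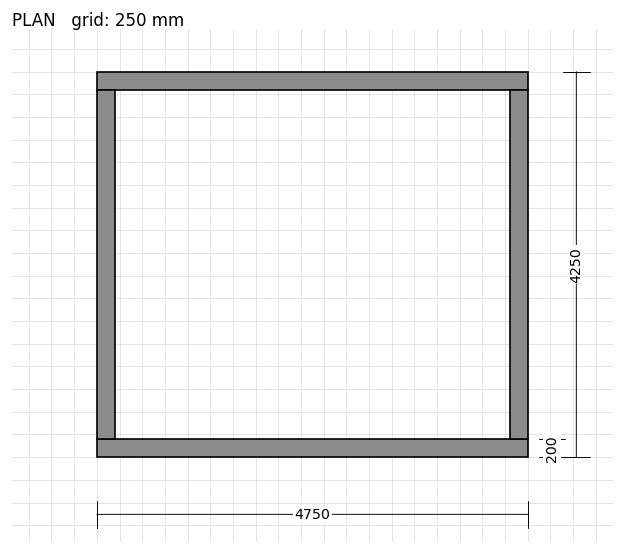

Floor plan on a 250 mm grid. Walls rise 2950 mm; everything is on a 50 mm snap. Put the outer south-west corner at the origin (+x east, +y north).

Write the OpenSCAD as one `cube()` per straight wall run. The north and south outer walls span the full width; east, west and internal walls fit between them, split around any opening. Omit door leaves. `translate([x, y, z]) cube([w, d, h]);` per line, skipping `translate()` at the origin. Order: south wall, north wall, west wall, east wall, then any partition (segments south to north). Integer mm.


cube([4750, 200, 2950]);
translate([0, 4050, 0]) cube([4750, 200, 2950]);
translate([0, 200, 0]) cube([200, 3850, 2950]);
translate([4550, 200, 0]) cube([200, 3850, 2950]);


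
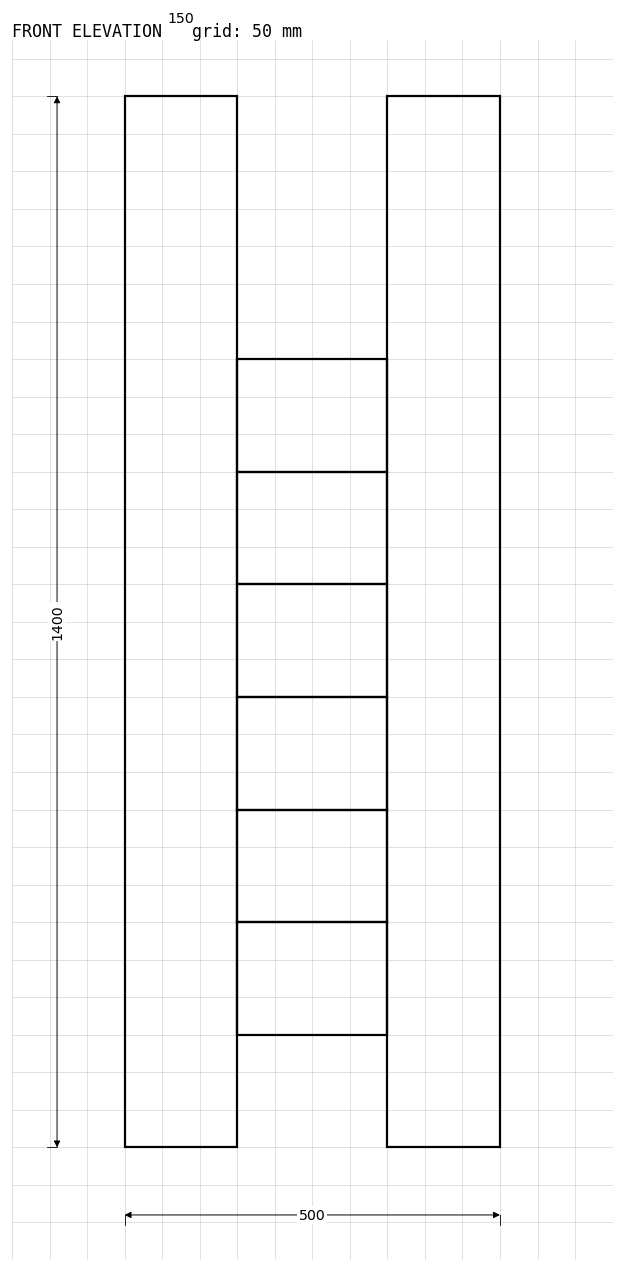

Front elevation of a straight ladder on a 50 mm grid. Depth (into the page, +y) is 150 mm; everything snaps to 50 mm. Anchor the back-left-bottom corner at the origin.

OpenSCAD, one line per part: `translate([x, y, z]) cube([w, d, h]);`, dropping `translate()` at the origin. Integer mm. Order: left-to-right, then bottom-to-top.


cube([150, 150, 1400]);
translate([150, 0, 150]) cube([200, 150, 150]);
translate([150, 0, 300]) cube([200, 150, 150]);
translate([150, 0, 450]) cube([200, 150, 150]);
translate([150, 0, 600]) cube([200, 150, 150]);
translate([150, 0, 750]) cube([200, 150, 150]);
translate([150, 0, 900]) cube([200, 150, 150]);
translate([350, 0, 0]) cube([150, 150, 1400]);


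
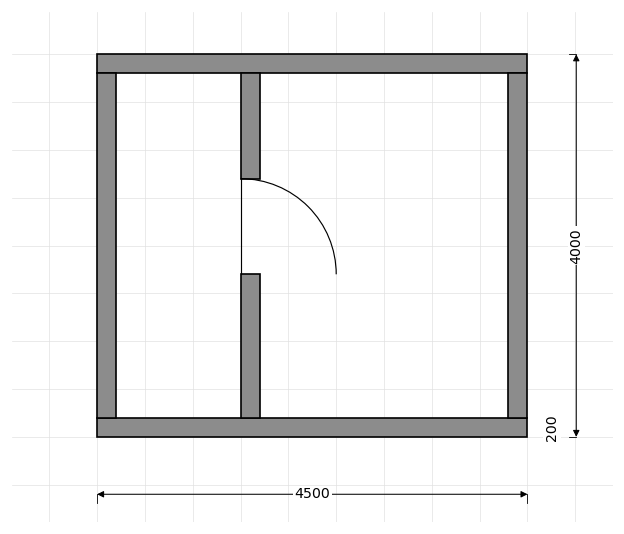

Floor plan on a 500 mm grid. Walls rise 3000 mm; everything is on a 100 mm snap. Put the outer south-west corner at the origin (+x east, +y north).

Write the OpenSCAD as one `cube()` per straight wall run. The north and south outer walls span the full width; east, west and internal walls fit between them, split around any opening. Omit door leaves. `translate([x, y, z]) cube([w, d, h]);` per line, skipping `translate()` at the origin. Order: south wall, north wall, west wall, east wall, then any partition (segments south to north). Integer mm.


cube([4500, 200, 3000]);
translate([0, 3800, 0]) cube([4500, 200, 3000]);
translate([0, 200, 0]) cube([200, 3600, 3000]);
translate([4300, 200, 0]) cube([200, 3600, 3000]);
translate([1500, 200, 0]) cube([200, 1500, 3000]);
translate([1500, 2700, 0]) cube([200, 1100, 3000]);


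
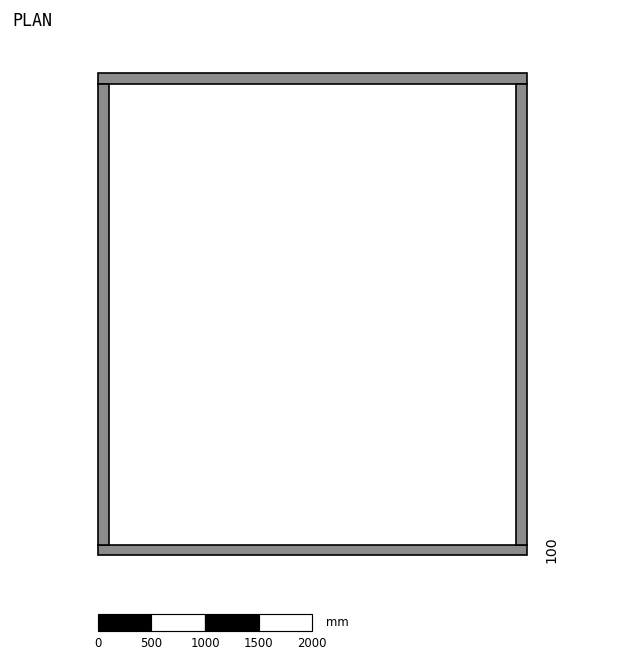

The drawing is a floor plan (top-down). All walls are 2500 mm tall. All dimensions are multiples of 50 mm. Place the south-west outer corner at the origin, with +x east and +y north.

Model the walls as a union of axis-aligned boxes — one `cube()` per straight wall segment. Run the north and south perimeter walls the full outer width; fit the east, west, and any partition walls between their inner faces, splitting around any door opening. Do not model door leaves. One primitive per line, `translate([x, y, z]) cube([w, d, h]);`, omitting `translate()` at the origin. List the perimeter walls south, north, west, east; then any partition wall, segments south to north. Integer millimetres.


cube([4000, 100, 2500]);
translate([0, 4400, 0]) cube([4000, 100, 2500]);
translate([0, 100, 0]) cube([100, 4300, 2500]);
translate([3900, 100, 0]) cube([100, 4300, 2500]);


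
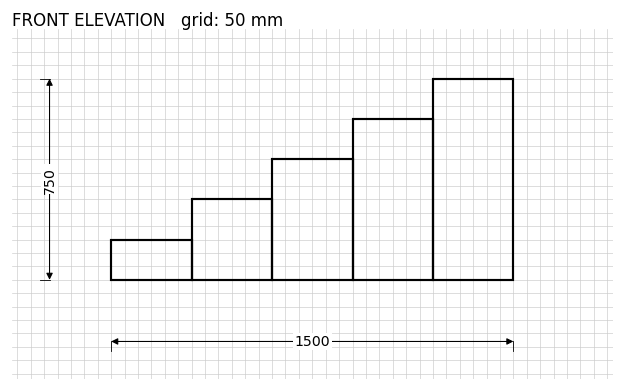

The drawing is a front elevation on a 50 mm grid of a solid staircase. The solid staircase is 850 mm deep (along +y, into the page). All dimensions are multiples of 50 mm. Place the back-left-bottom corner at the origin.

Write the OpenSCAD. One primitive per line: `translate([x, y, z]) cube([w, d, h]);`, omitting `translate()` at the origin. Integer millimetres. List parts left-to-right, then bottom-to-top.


cube([300, 850, 150]);
translate([300, 0, 0]) cube([300, 850, 300]);
translate([600, 0, 0]) cube([300, 850, 450]);
translate([900, 0, 0]) cube([300, 850, 600]);
translate([1200, 0, 0]) cube([300, 850, 750]);


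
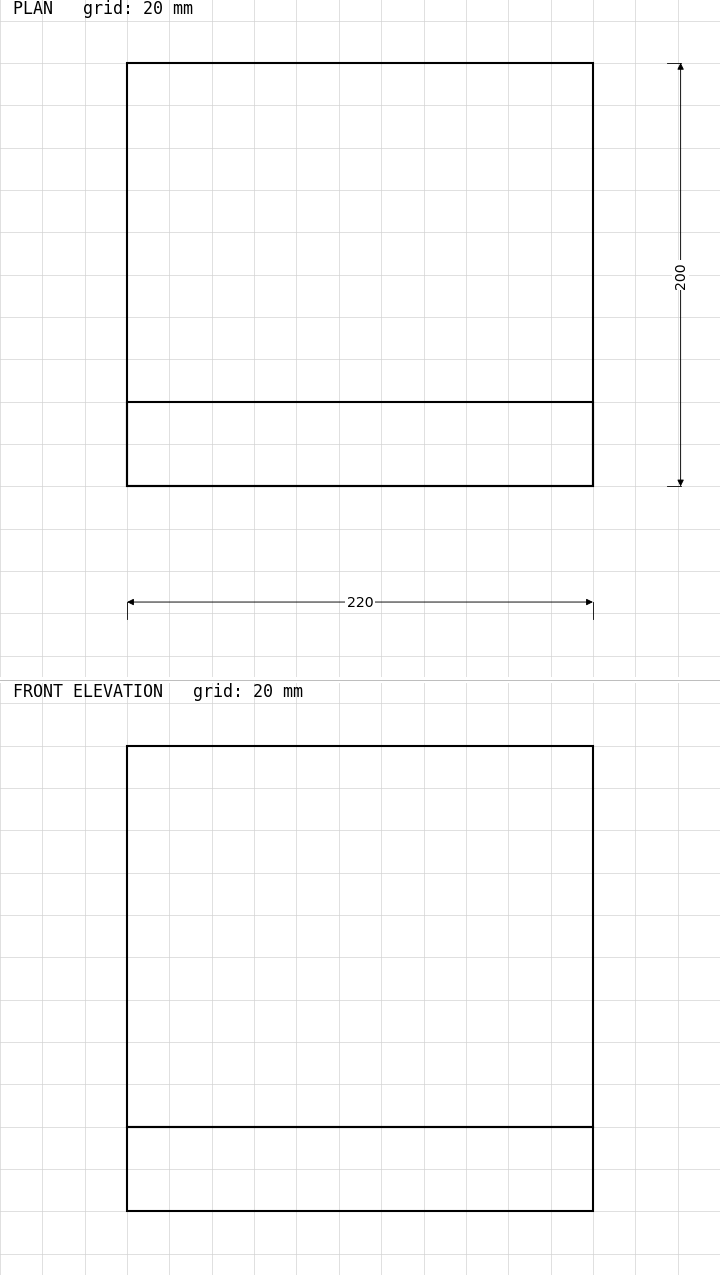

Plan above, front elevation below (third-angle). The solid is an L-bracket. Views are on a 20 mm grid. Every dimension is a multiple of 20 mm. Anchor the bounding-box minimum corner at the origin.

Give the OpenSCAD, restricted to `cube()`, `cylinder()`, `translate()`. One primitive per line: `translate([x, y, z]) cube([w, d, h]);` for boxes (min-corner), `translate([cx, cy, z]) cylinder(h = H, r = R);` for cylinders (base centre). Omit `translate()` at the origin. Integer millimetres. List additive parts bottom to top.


cube([220, 200, 40]);
translate([0, 0, 40]) cube([220, 40, 180]);
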